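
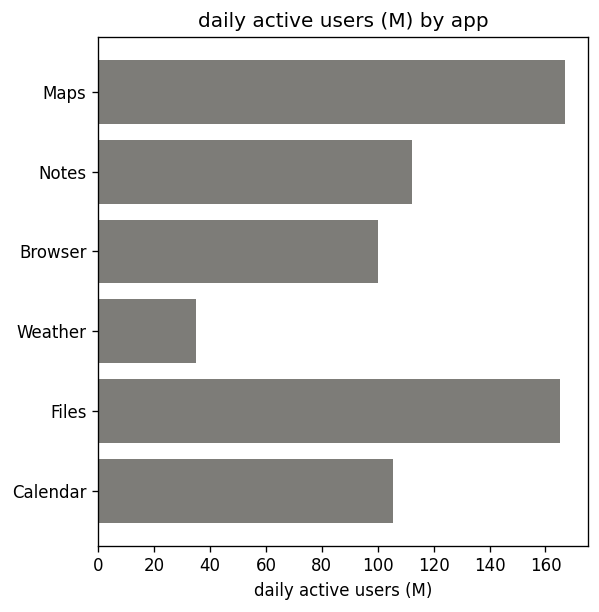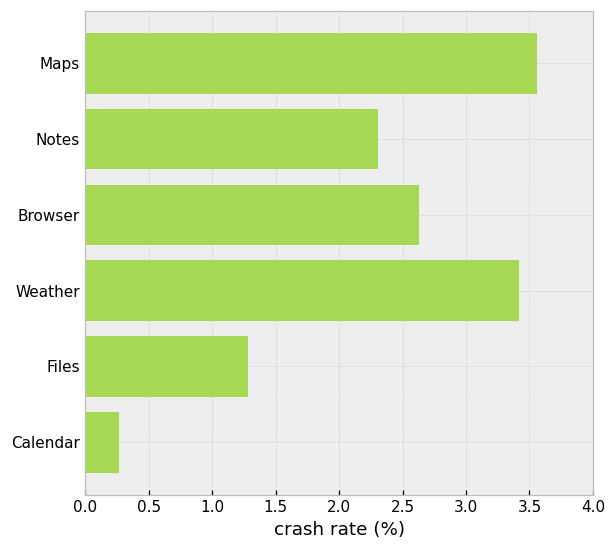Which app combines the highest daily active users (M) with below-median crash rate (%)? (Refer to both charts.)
Files

Chart 2 median crash rate (%) ≈ 2.5; below-median apps: Notes, Files, Calendar. Among those, Files has the highest daily active users (M) (≈ 160).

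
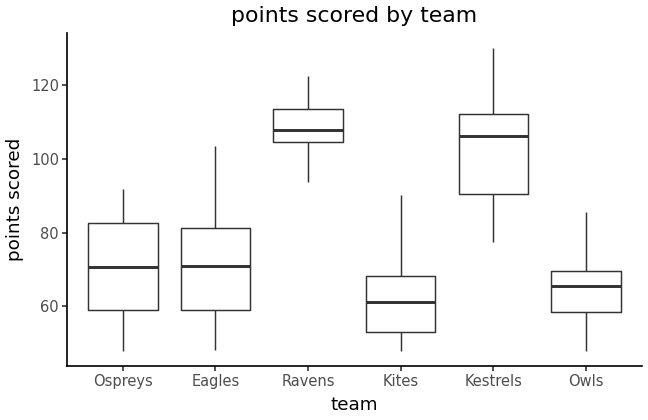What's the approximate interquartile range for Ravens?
≈ 10

Q3 ≈ 115, Q1 ≈ 105; IQR ≈ 10.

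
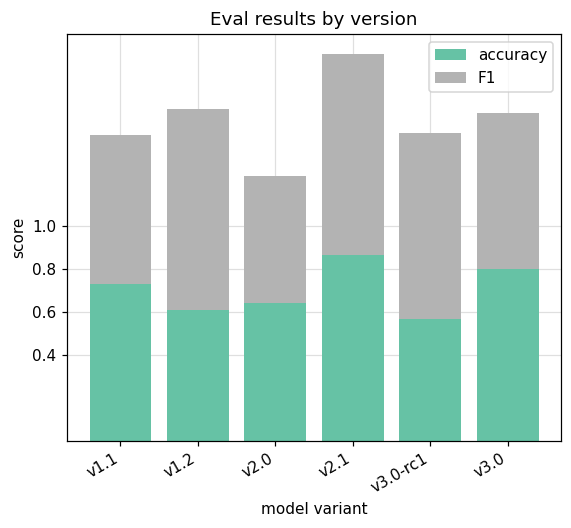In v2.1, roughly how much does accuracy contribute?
accuracy top ≈ 0.8, bottom ≈ 0.0; segment ≈ 0.8.

≈ 0.8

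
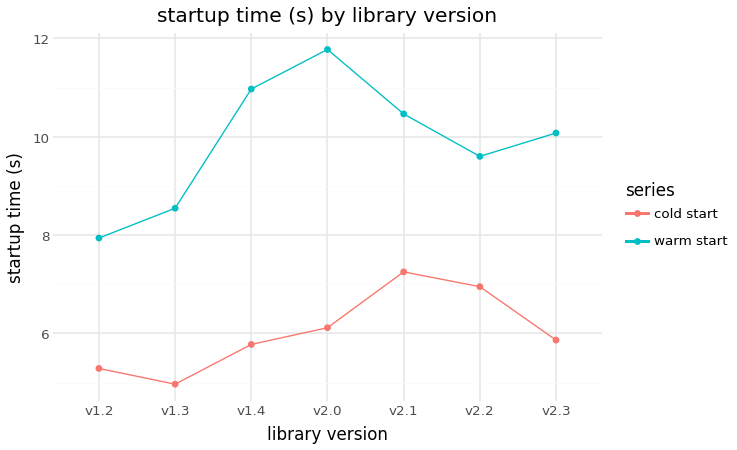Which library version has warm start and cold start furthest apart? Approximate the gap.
v2.0, ≈ 6 s

v2.0: warm start ≈ 12, cold start ≈ 6 → gap ≈ 6. Next-largest (v1.4) is only ≈ 5.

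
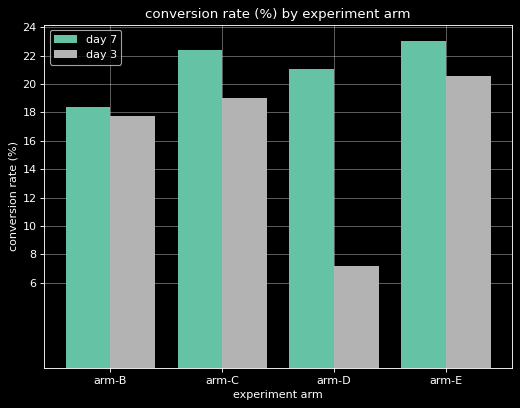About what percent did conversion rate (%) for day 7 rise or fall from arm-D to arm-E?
≈ +9.1%

arm-D ≈ 22, arm-E ≈ 24; (24 − 22) / 22 ≈ +9.1%.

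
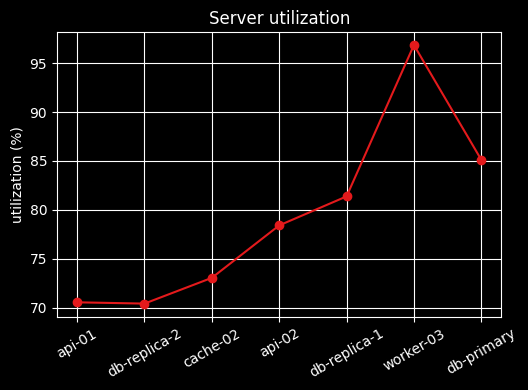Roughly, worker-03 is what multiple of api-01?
worker-03 ≈ 95, api-01 ≈ 70; 95/70 ≈ 1.36.

≈ 1.36×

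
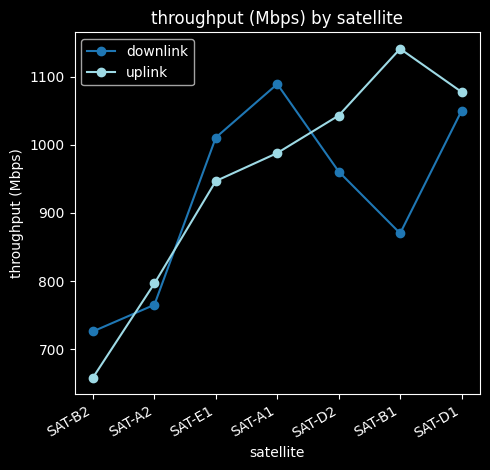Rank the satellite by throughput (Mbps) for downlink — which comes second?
Top 3 for downlink: SAT-A1 ≈ 1100, SAT-D1 ≈ 1050, SAT-E1 ≈ 1000.

SAT-D1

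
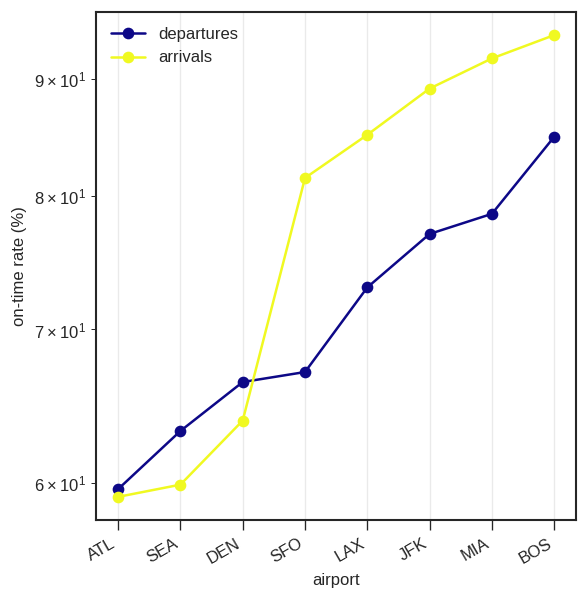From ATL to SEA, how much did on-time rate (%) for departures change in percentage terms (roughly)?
ATL ≈ 60, SEA ≈ 65; (65 − 60) / 60 ≈ +8.3%.

≈ +8.3%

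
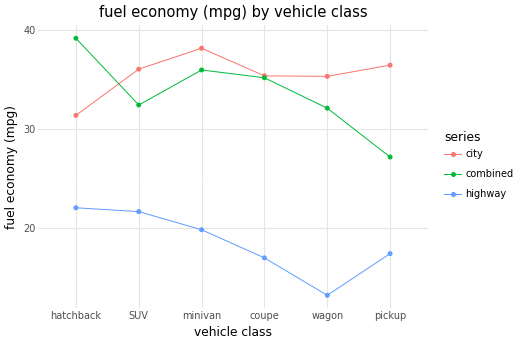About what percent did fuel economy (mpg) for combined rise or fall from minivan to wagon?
minivan ≈ 35, wagon ≈ 30; (30 − 35) / 35 ≈ -14.3%.

≈ -14.3%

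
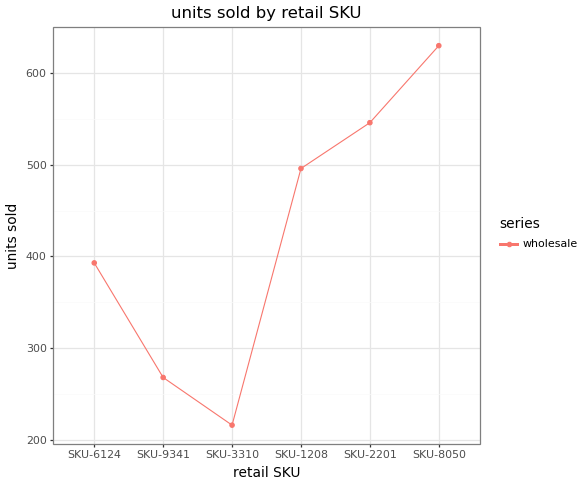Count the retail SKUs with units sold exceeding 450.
3

Above 450: SKU-1208, SKU-2201, SKU-8050.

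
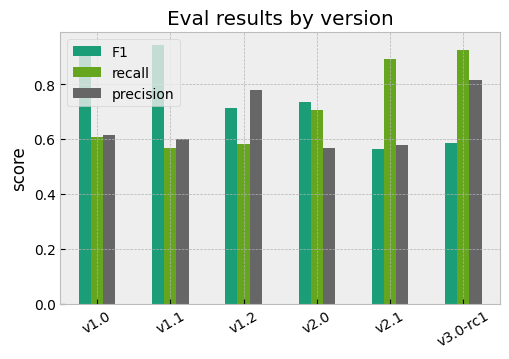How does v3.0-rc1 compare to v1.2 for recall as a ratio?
v3.0-rc1 ≈ 0.9, v1.2 ≈ 0.6; 0.9/0.6 ≈ 1.5.

≈ 1.5×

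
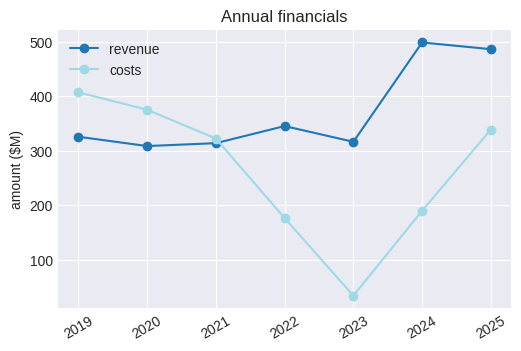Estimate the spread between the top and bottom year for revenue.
Max 2024 ≈ 500, min 2020 ≈ 300; range ≈ 200.

≈ 200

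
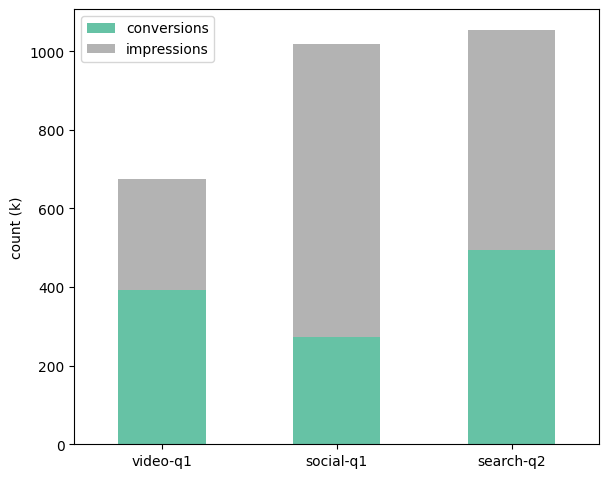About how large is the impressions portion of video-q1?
impressions top ≈ 700, bottom ≈ 400; segment ≈ 300.

≈ 300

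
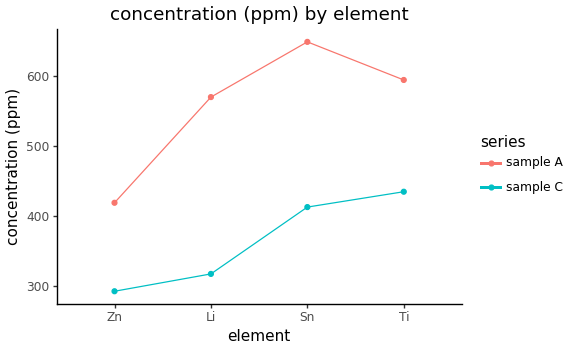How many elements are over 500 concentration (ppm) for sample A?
3

Above 500: Li, Sn, Ti.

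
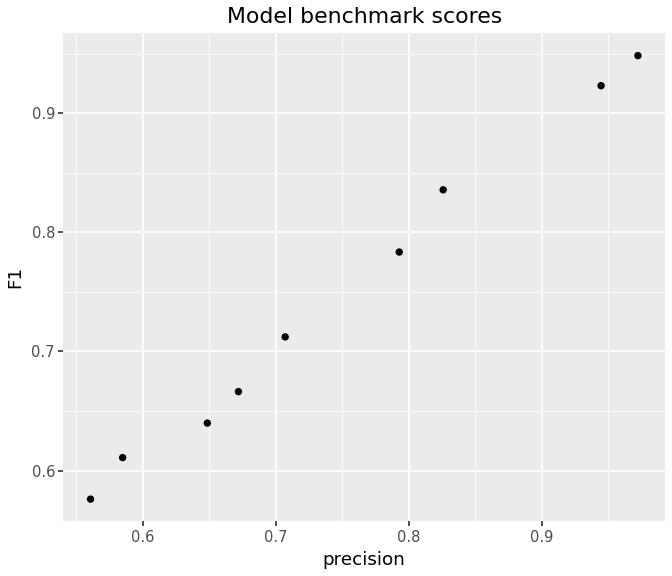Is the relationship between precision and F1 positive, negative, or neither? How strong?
positive, strong

Points are positively correlated; strong (|r| ≈ 1.0).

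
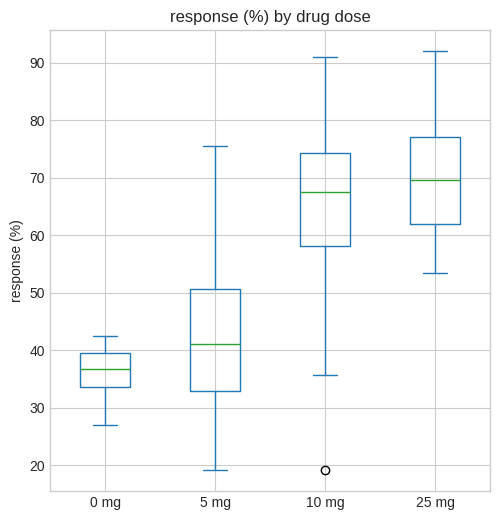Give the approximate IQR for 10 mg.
≈ 15

Q3 ≈ 75, Q1 ≈ 60; IQR ≈ 15.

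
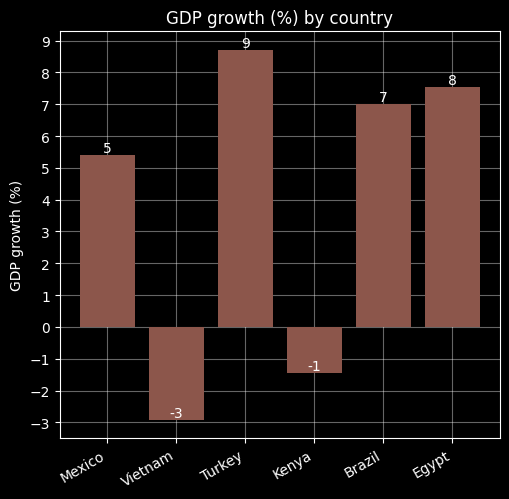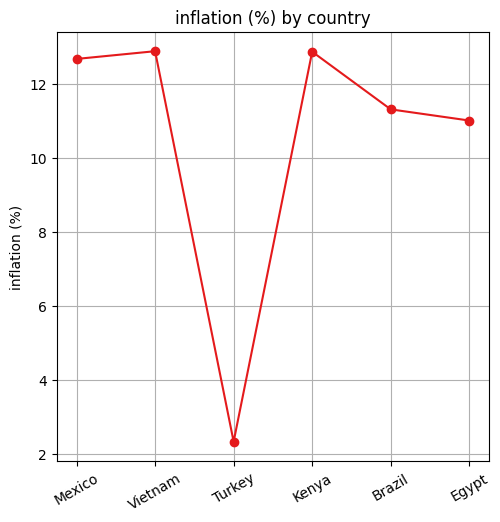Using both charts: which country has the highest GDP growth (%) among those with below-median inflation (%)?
Turkey

Chart 2 median inflation (%) ≈ 12; below-median countries: Turkey, Brazil, Egypt. Among those, Turkey has the highest GDP growth (%) (≈ 9).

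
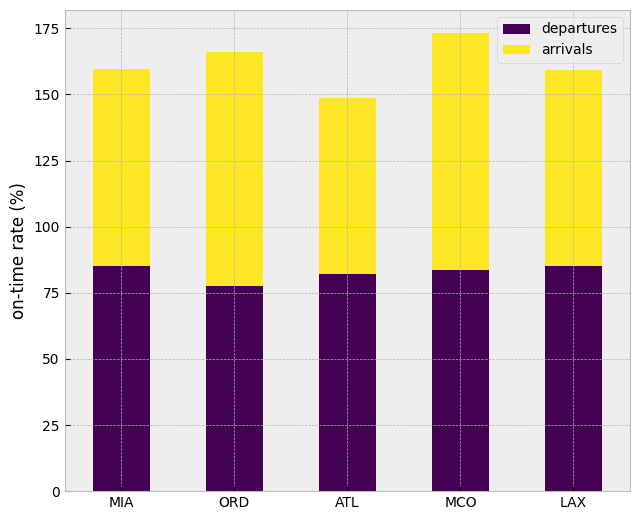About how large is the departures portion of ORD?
≈ 80

departures top ≈ 80, bottom ≈ 0; segment ≈ 80.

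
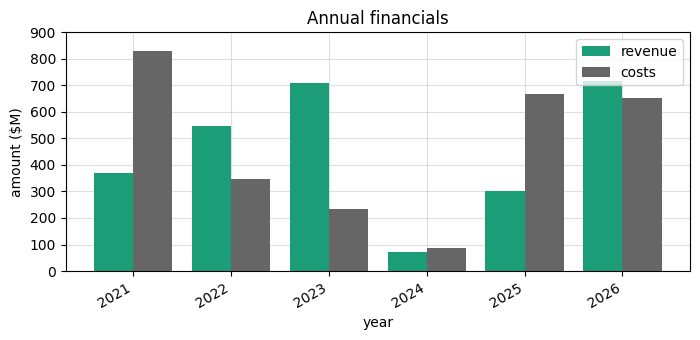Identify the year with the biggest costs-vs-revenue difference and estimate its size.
2023, ≈ 500 $M

2023: costs ≈ 200, revenue ≈ 700 → gap ≈ 500. Next-largest (2021) is only ≈ 400.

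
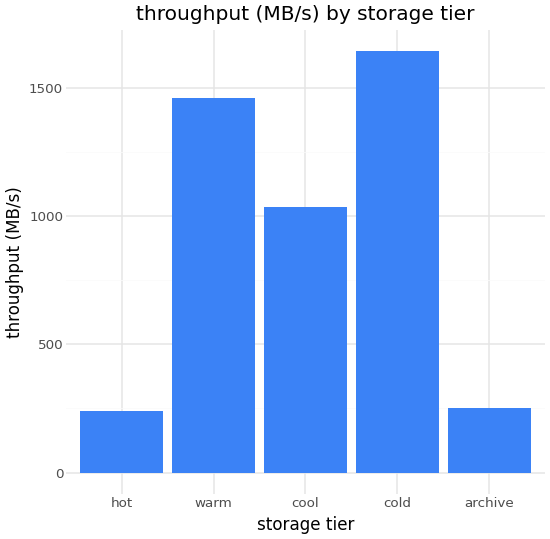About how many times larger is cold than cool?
cold ≈ 1600, cool ≈ 1000; 1600/1000 ≈ 1.6.

≈ 1.6×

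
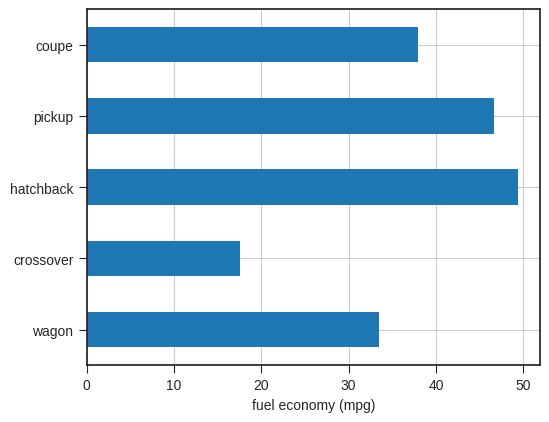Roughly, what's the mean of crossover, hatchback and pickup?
(20 + 50 + 45) / 3 ≈ 38.

≈ 38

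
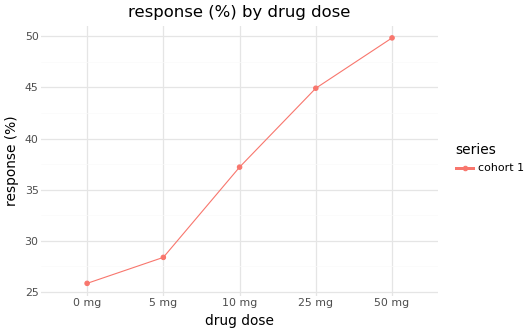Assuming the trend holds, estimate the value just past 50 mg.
Last three: 35, 45, 50 → slope ≈ 7.5/step → next ≈ 57.5.

≈ 57.5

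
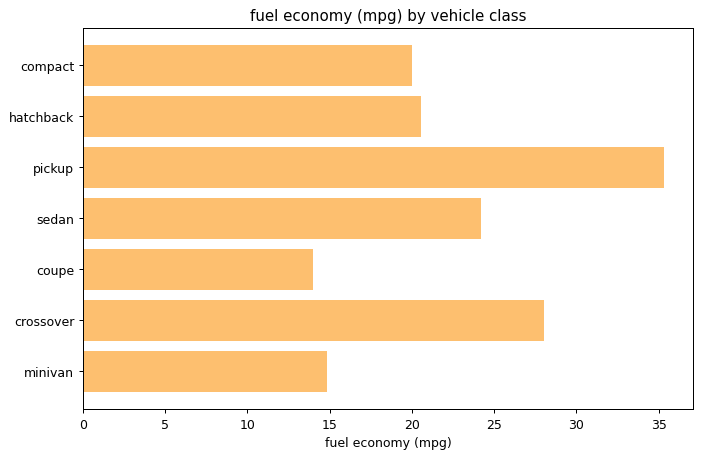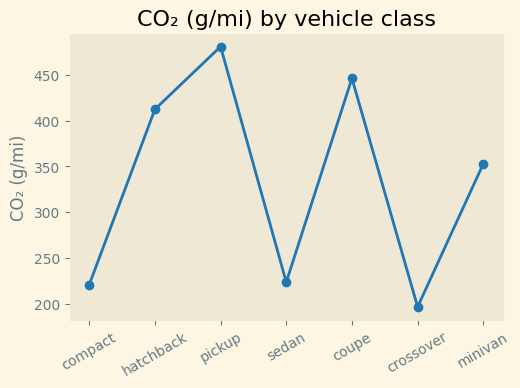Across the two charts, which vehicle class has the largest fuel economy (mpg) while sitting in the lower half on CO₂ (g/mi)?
crossover

Chart 2 median CO₂ (g/mi) ≈ 350; below-median vehicle classes: compact, sedan, crossover. Among those, crossover has the highest fuel economy (mpg) (≈ 30).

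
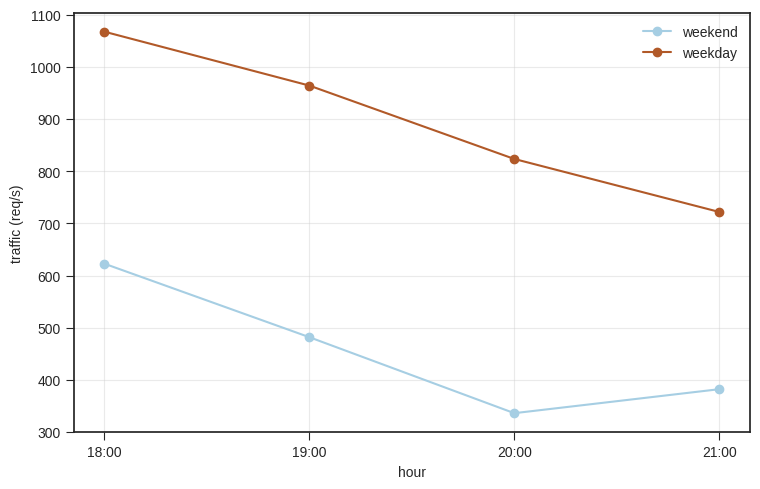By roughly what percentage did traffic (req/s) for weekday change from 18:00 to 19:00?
≈ -9.1%

18:00 ≈ 1100, 19:00 ≈ 1000; (1000 − 1100) / 1100 ≈ -9.1%.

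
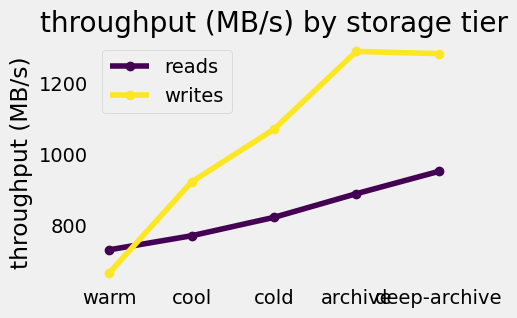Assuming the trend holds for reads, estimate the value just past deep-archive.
≈ 1100

Last three: 800, 900, 1000 → slope ≈ 100/step → next ≈ 1100.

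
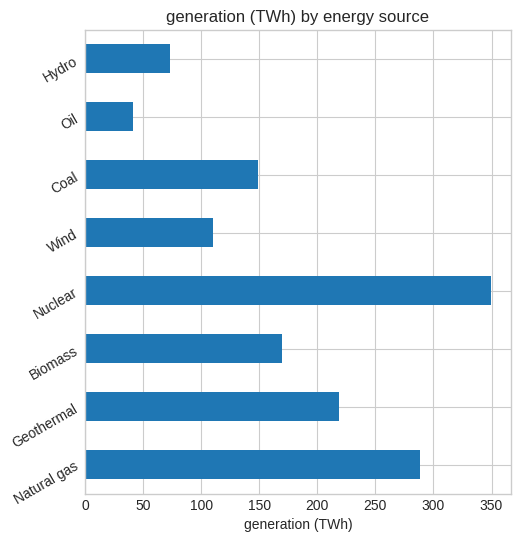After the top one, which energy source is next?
Natural gas

Top 3: Nuclear ≈ 350, Natural gas ≈ 300, Geothermal ≈ 200.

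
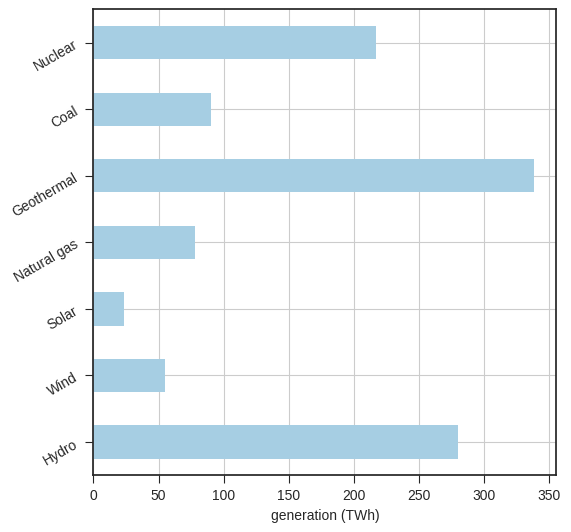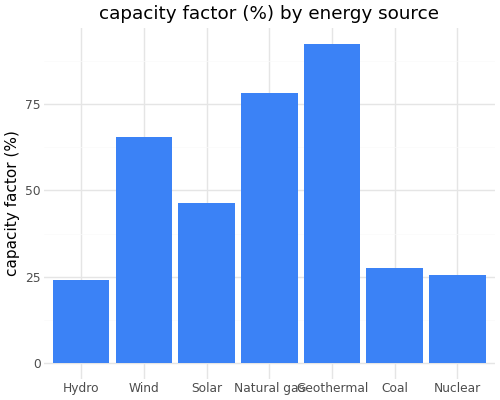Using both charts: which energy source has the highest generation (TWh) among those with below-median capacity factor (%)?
Chart 2 median capacity factor (%) ≈ 50; below-median energy sources: Hydro, Coal, Nuclear. Among those, Hydro has the highest generation (TWh) (≈ 300).

Hydro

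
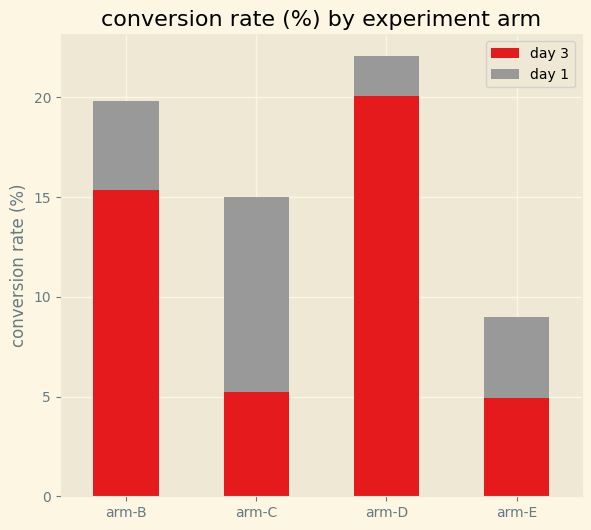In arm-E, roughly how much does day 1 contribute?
day 1 top ≈ 8, bottom ≈ 4; segment ≈ 4.

≈ 4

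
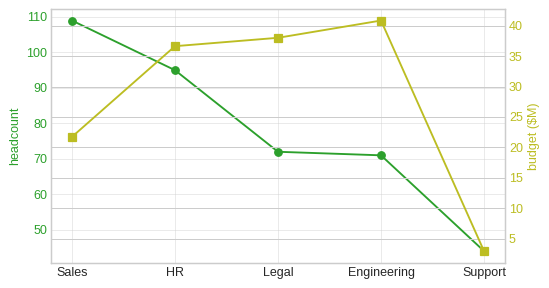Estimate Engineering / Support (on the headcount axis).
≈ 1.75×

Engineering ≈ 70, Support ≈ 40; 70/40 ≈ 1.75.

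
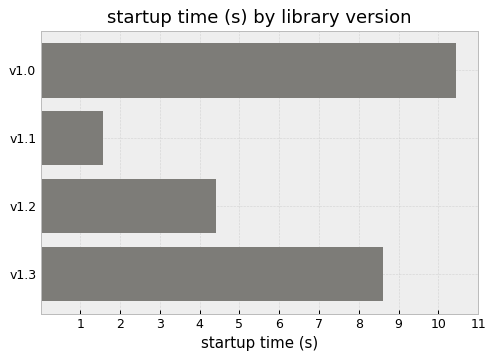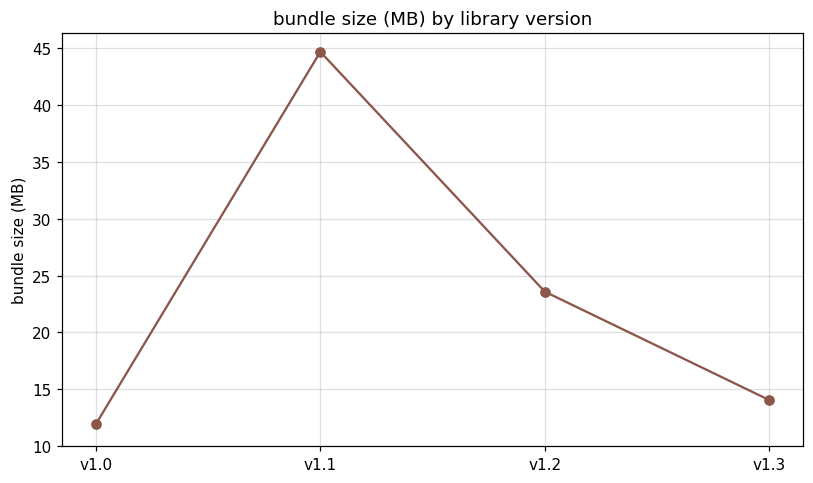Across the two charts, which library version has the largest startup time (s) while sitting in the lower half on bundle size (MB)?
Chart 2 median bundle size (MB) ≈ 20; below-median library versions: v1.0, v1.3. Among those, v1.0 has the highest startup time (s) (≈ 10).

v1.0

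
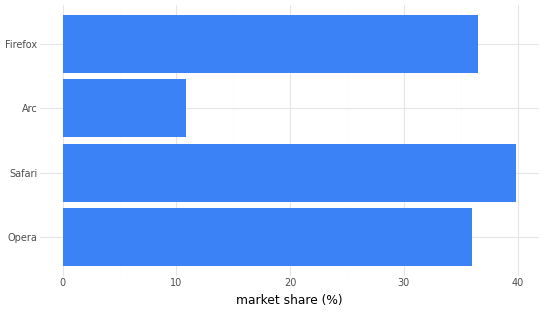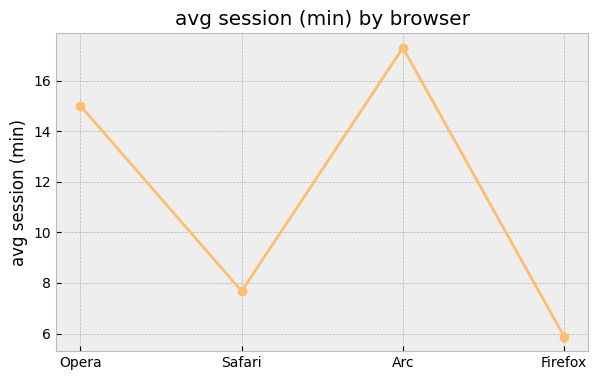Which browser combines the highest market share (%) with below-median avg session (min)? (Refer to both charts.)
Chart 2 median avg session (min) ≈ 12; below-median browsers: Safari, Firefox. Among those, Safari has the highest market share (%) (≈ 40).

Safari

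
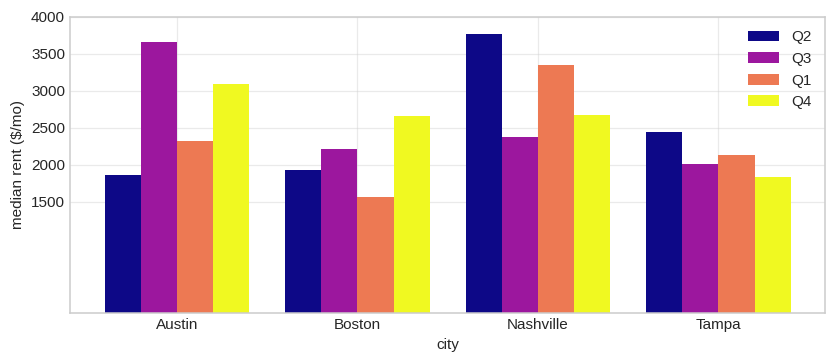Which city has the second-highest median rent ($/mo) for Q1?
Top 3 for Q1: Nashville ≈ 3500, Austin ≈ 2500, Tampa ≈ 2000.

Austin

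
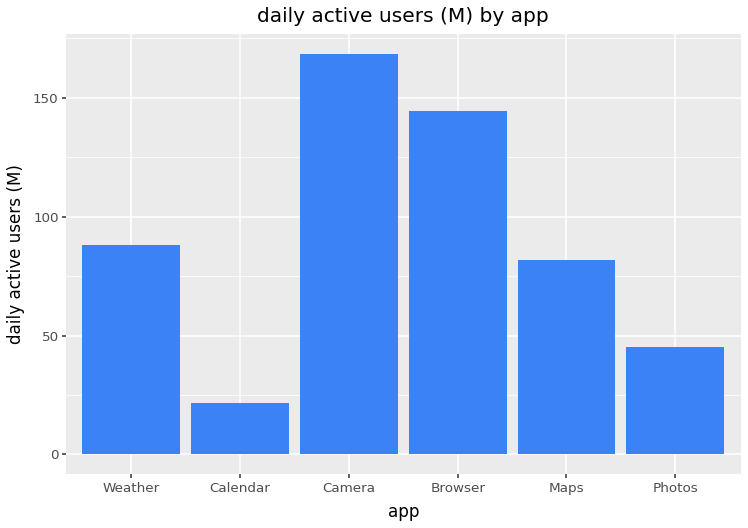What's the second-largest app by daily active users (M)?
Browser

Top 3: Camera ≈ 160, Browser ≈ 140, Weather ≈ 80.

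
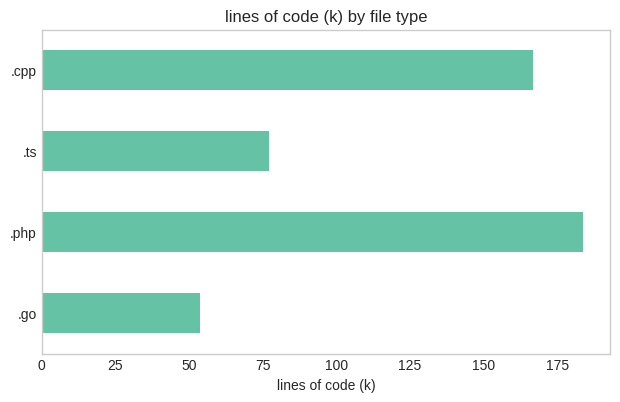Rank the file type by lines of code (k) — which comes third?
Top 4: .php ≈ 180, .cpp ≈ 160, .ts ≈ 80, .go ≈ 60.

.ts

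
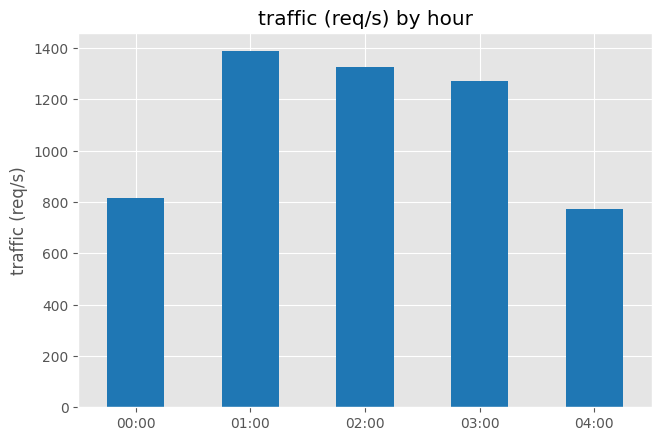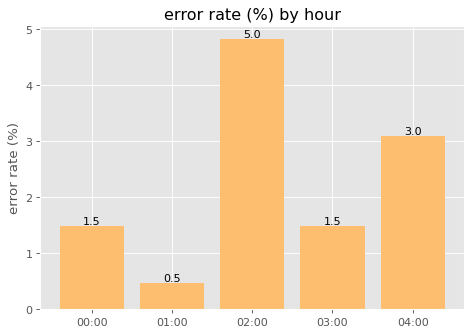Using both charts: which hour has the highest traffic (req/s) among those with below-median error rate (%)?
01:00

Chart 2 median error rate (%) ≈ 1.5; below-median hours: 01:00, 03:00. Among those, 01:00 has the highest traffic (req/s) (≈ 1400).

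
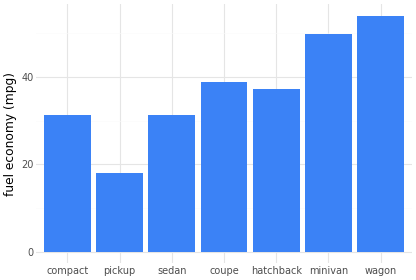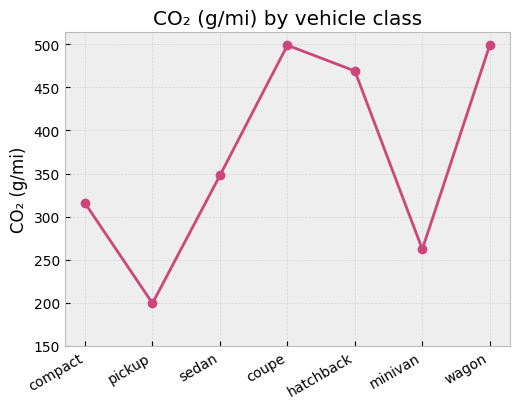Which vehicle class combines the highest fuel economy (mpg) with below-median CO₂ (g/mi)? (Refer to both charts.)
Chart 2 median CO₂ (g/mi) ≈ 350; below-median vehicle classes: compact, pickup, minivan. Among those, minivan has the highest fuel economy (mpg) (≈ 50).

minivan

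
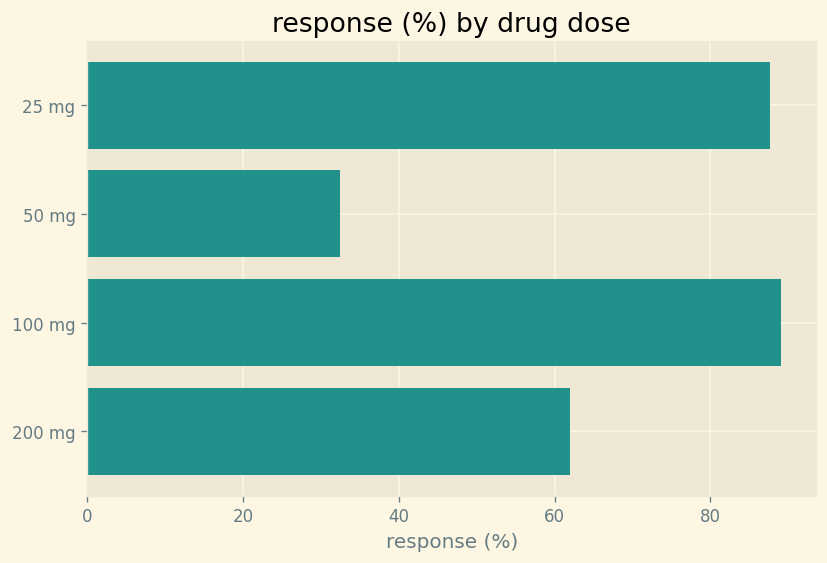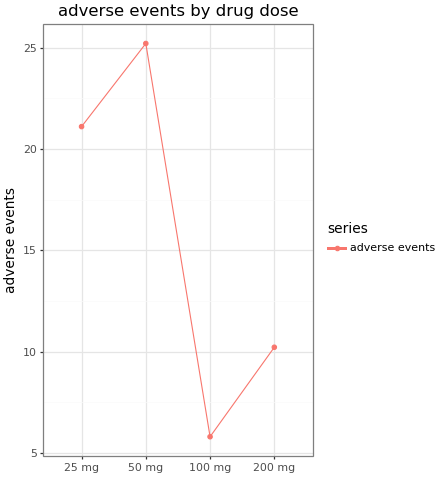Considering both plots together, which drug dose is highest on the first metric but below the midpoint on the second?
Chart 2 median adverse events ≈ 15; below-median drug doses: 100 mg, 200 mg. Among those, 100 mg has the highest response (%) (≈ 90).

100 mg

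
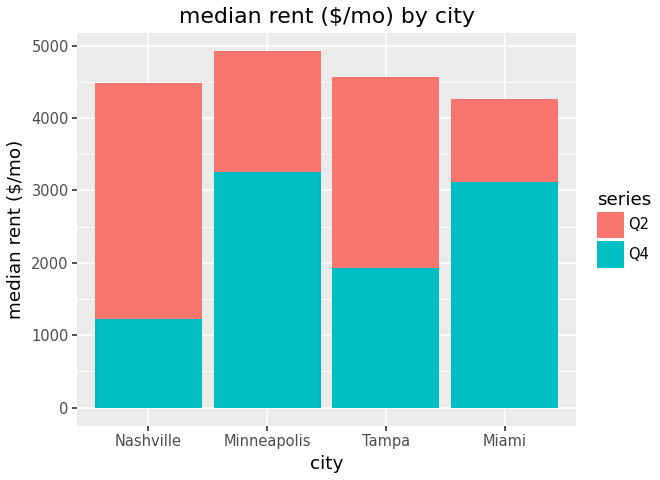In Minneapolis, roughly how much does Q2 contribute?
≈ 1500

Q2 top ≈ 5000, bottom ≈ 3500; segment ≈ 1500.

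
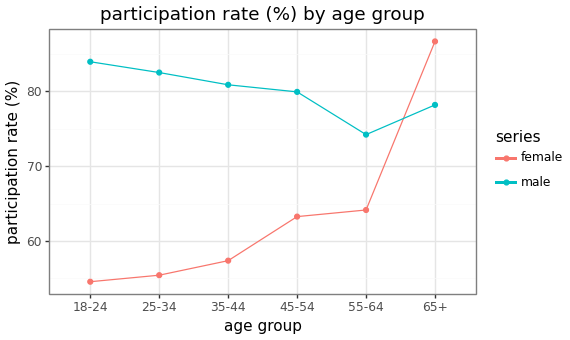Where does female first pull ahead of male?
55-64: female ≈ 65 vs male ≈ 75 (not yet); 65+: female ≈ 85 vs male ≈ 80 (first crossover).

65+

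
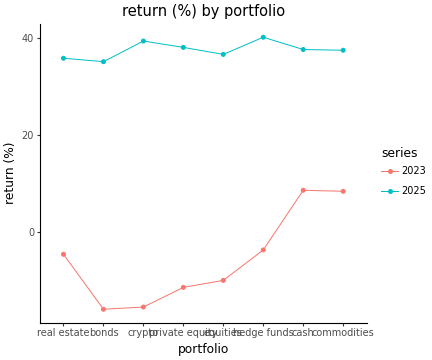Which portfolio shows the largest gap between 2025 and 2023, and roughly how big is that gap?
crypto: 2025 ≈ 40, 2023 ≈ -15 → gap ≈ 55. Next-largest (bonds) is only ≈ 50.

crypto, ≈ 55 %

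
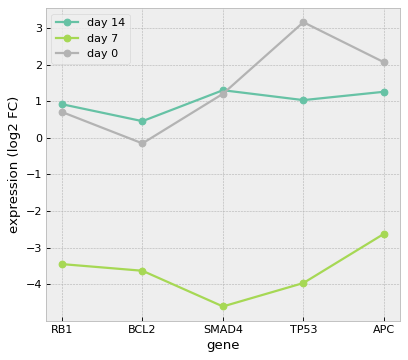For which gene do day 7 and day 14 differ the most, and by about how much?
SMAD4, ≈ 6 log2 FC

SMAD4: day 7 ≈ -5, day 14 ≈ 1 → gap ≈ 6. Next-largest (TP53) is only ≈ 5.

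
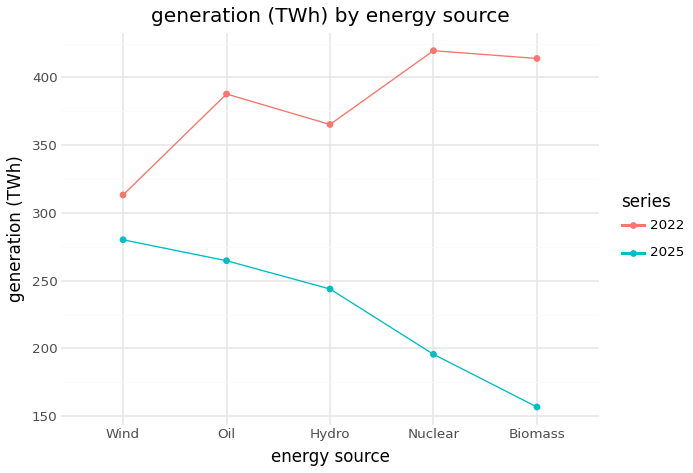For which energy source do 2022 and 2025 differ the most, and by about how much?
Biomass, ≈ 275 TWh

Biomass: 2022 ≈ 425, 2025 ≈ 150 → gap ≈ 275. Next-largest (Nuclear) is only ≈ 225.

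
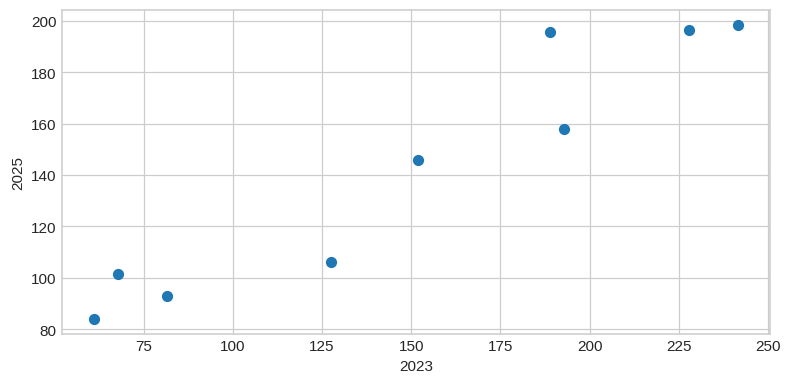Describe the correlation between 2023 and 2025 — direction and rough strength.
Points are positively correlated; strong (|r| ≈ 1.0).

positive, strong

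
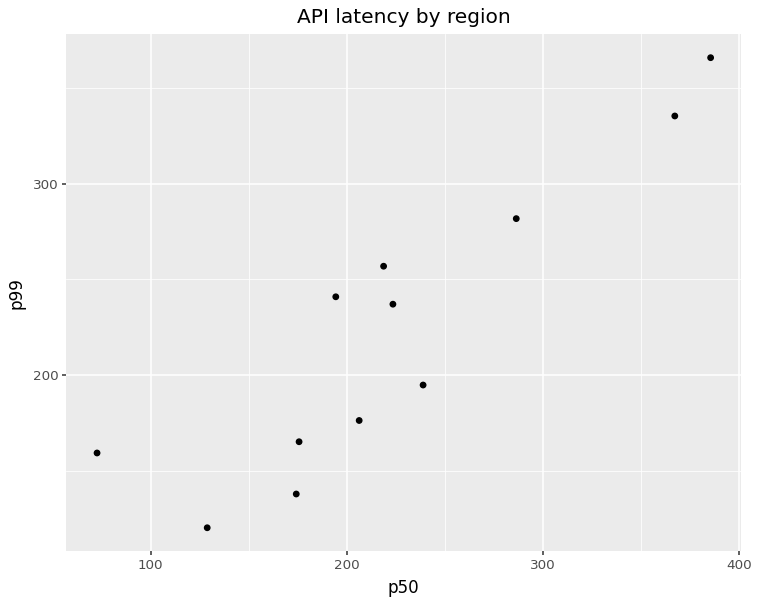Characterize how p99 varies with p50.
Points are positively correlated; strong (|r| ≈ 0.9).

positive, strong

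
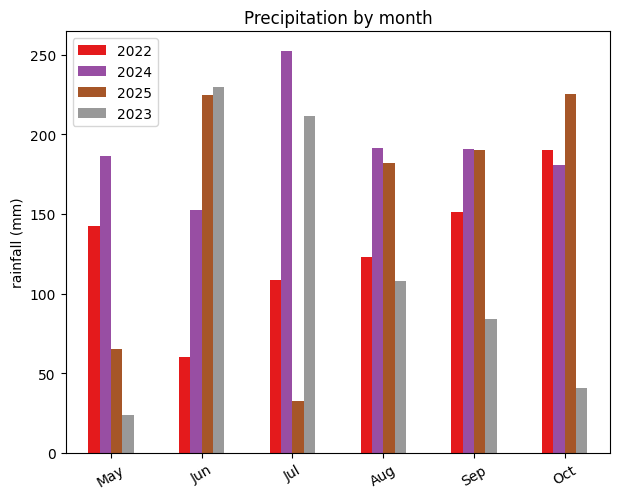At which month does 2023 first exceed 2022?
Jun

May: 2023 ≈ 25 vs 2022 ≈ 150 (not yet); Jun: 2023 ≈ 225 vs 2022 ≈ 50 (first crossover).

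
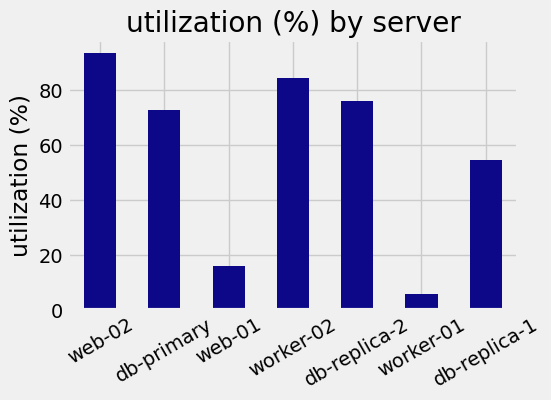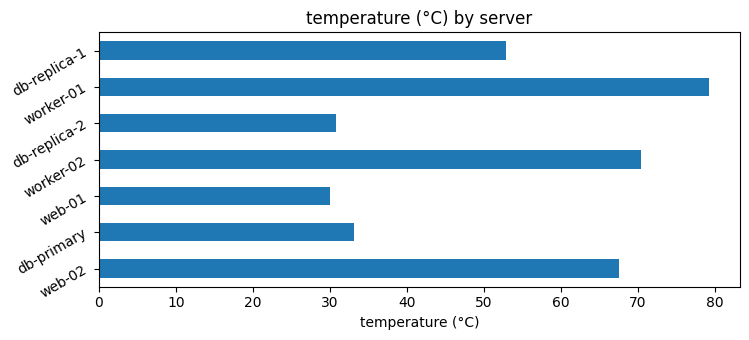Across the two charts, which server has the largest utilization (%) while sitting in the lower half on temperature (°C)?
db-replica-2

Chart 2 median temperature (°C) ≈ 50; below-median servers: db-primary, web-01, db-replica-2. Among those, db-replica-2 has the highest utilization (%) (≈ 80).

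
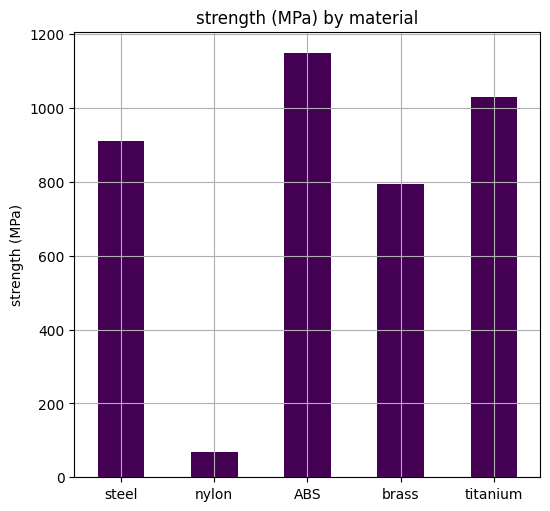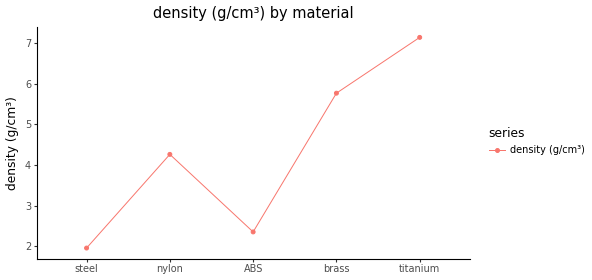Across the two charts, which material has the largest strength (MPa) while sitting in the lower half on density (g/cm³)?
Chart 2 median density (g/cm³) ≈ 4; below-median materials: steel, ABS. Among those, ABS has the highest strength (MPa) (≈ 1200).

ABS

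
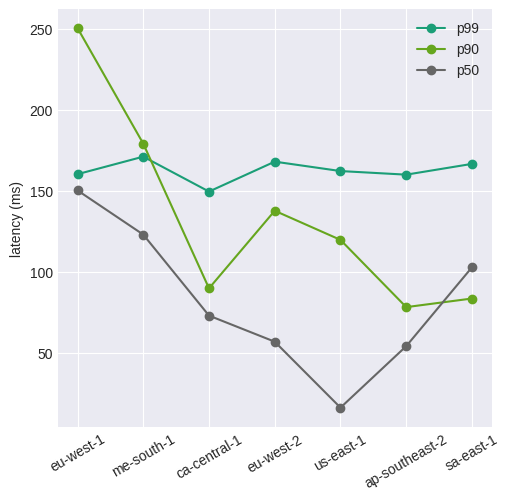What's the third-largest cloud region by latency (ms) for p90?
eu-west-2

Top 4 for p90: eu-west-1 ≈ 260, me-south-1 ≈ 180, eu-west-2 ≈ 140, us-east-1 ≈ 120.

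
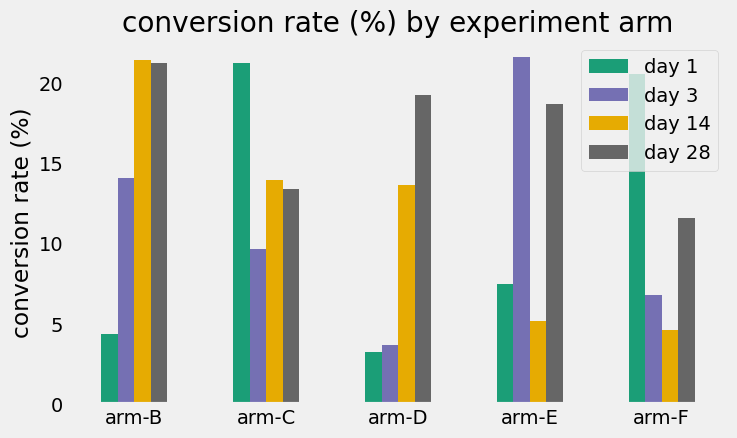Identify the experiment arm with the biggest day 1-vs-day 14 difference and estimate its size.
arm-B: day 1 ≈ 4, day 14 ≈ 22 → gap ≈ 18. Next-largest (arm-F) is only ≈ 16.

arm-B, ≈ 18 %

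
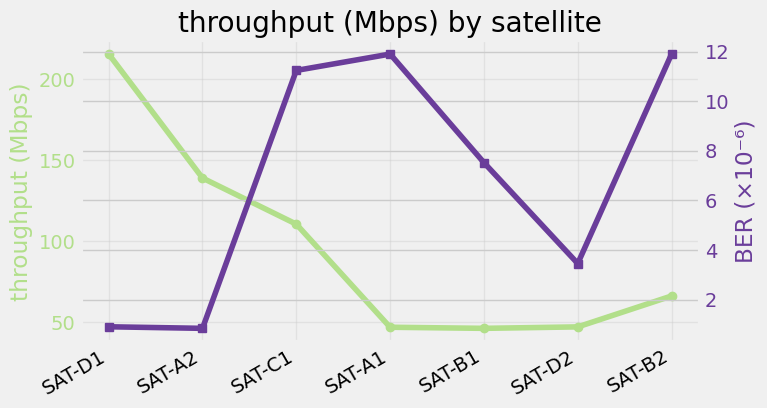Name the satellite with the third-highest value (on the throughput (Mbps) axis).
Top 4 (on the throughput (Mbps) axis): SAT-D1 ≈ 220, SAT-A2 ≈ 140, SAT-C1 ≈ 120, SAT-B2 ≈ 60.

SAT-C1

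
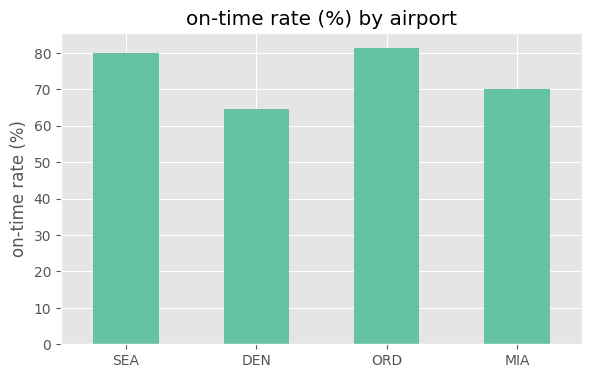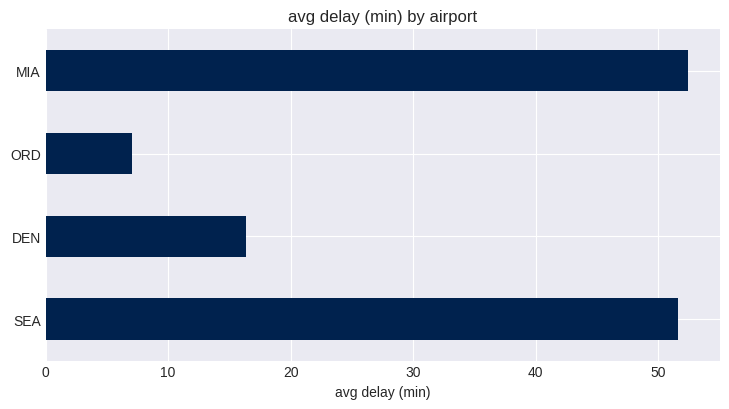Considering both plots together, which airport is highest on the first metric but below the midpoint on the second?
ORD

Chart 2 median avg delay (min) ≈ 35; below-median airports: DEN, ORD. Among those, ORD has the highest on-time rate (%) (≈ 80).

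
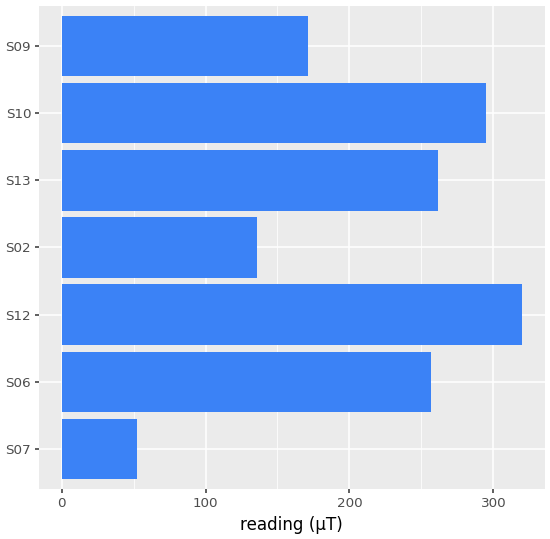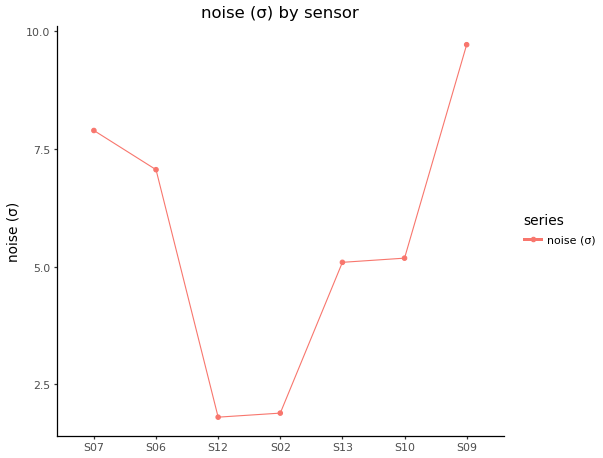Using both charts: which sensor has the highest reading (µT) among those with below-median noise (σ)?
Chart 2 median noise (σ) ≈ 5; below-median sensors: S12, S02, S13. Among those, S12 has the highest reading (µT) (≈ 300).

S12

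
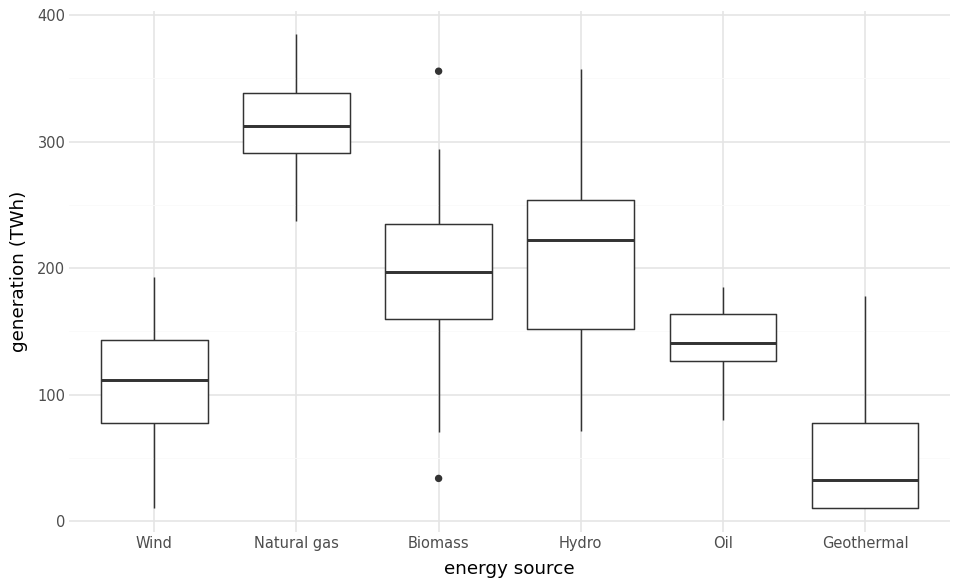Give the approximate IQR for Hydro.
Q3 ≈ 250, Q1 ≈ 150; IQR ≈ 100.

≈ 100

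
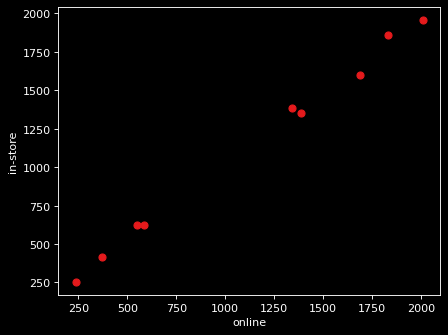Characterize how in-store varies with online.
positive, strong

Points are positively correlated; strong (|r| ≈ 1.0).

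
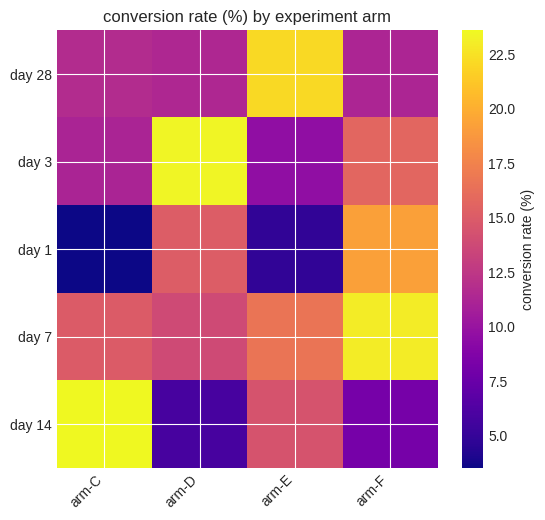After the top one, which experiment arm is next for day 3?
arm-F

Top 3 for day 3: arm-D ≈ 24, arm-F ≈ 16, arm-C ≈ 12.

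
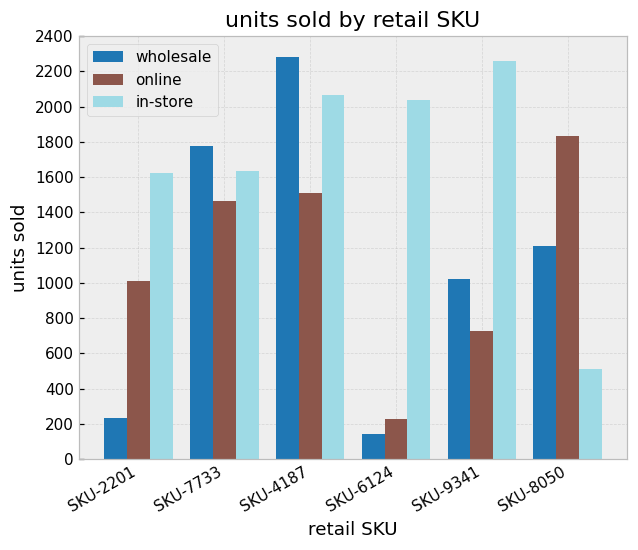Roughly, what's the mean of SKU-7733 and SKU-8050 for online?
≈ 1600

(1400 + 1800) / 2 ≈ 1600.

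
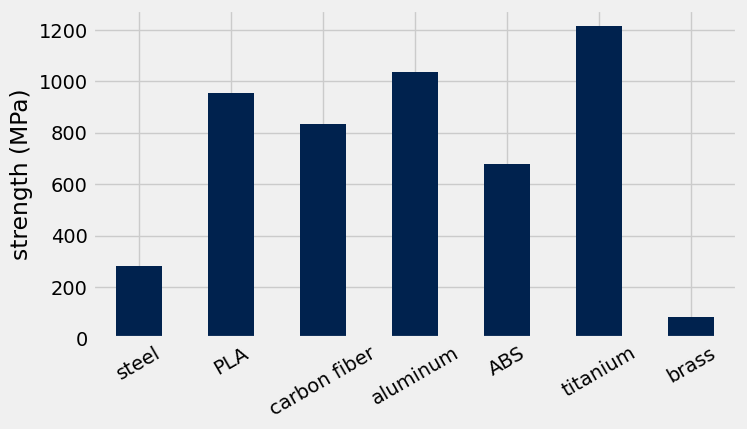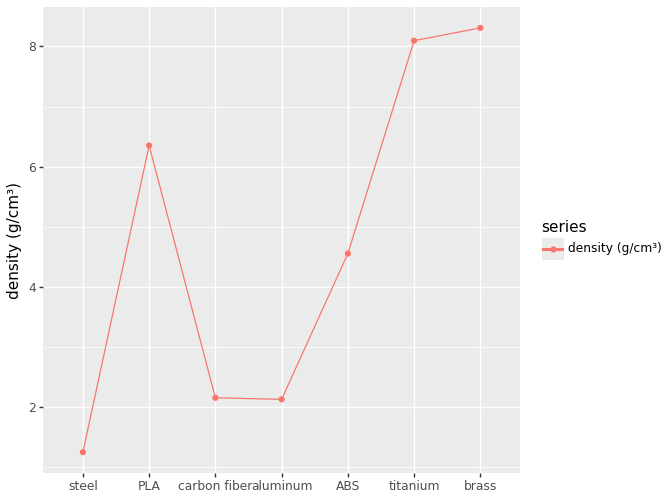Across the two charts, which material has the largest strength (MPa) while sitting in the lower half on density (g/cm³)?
aluminum

Chart 2 median density (g/cm³) ≈ 5; below-median materials: steel, carbon fiber, aluminum. Among those, aluminum has the highest strength (MPa) (≈ 1000).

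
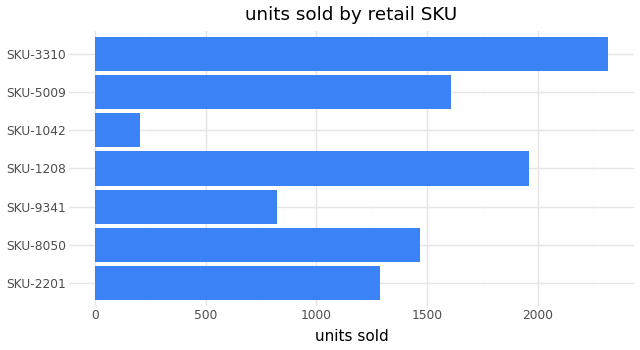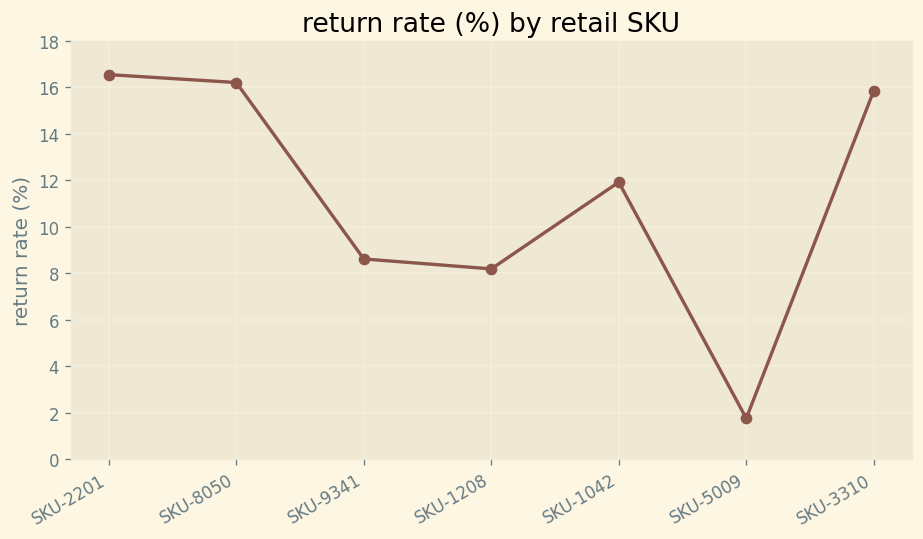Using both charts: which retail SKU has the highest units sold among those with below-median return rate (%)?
SKU-1208

Chart 2 median return rate (%) ≈ 12; below-median retail SKUs: SKU-9341, SKU-1208, SKU-5009. Among those, SKU-1208 has the highest units sold (≈ 2000).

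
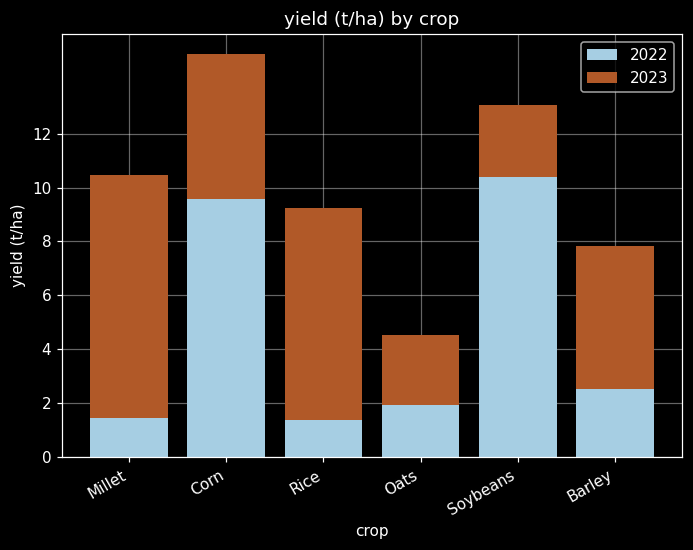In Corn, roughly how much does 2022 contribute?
≈ 10

2022 top ≈ 10, bottom ≈ 0; segment ≈ 10.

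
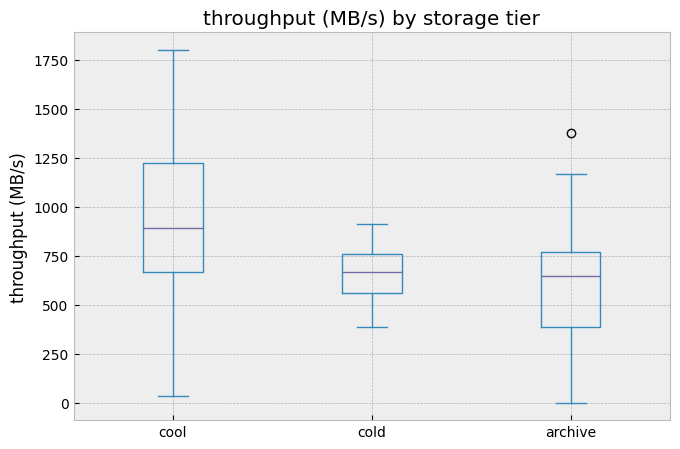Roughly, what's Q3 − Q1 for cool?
Q3 ≈ 1220, Q1 ≈ 660; IQR ≈ 560.

≈ 560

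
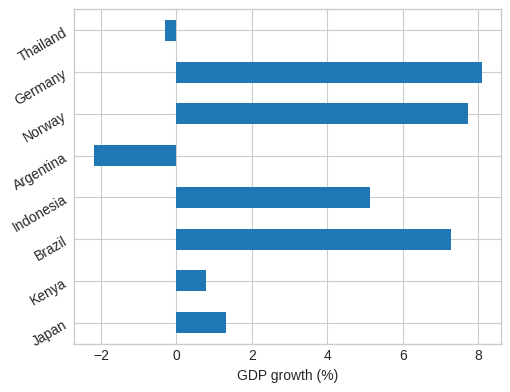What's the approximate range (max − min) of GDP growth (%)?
≈ 10

Max Germany ≈ 8, min Argentina ≈ -2; range ≈ 10.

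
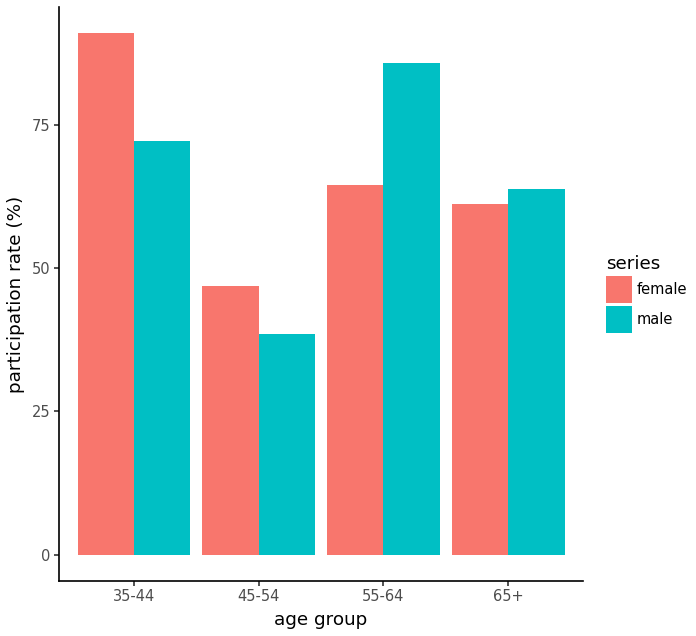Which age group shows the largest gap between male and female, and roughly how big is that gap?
55-64, ≈ 30 %

55-64: male ≈ 90, female ≈ 60 → gap ≈ 30. Next-largest (35-44) is only ≈ 20.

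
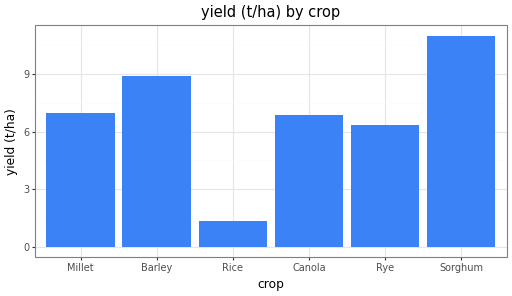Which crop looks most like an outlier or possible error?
Rice

Rice ≈ 1; the rest sit between ≈ 6 and ≈ 11.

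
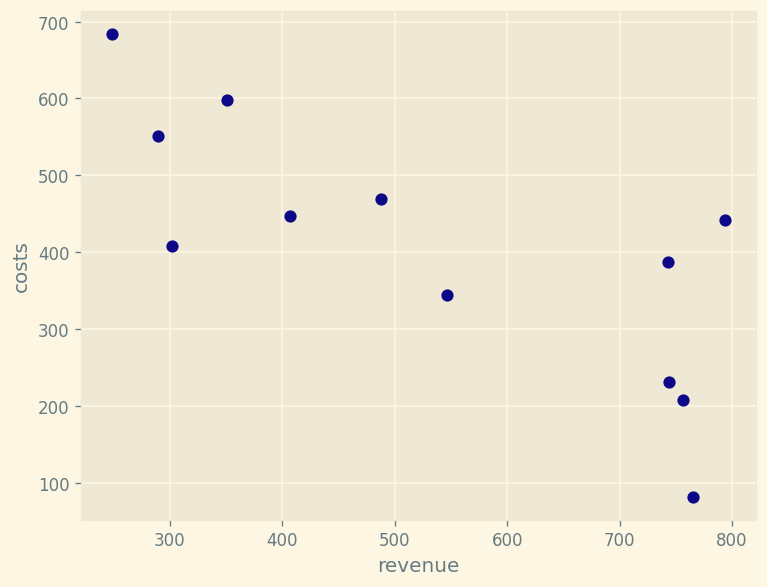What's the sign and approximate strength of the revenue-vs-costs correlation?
negative, strong

Points are negatively correlated; strong (|r| ≈ 0.8).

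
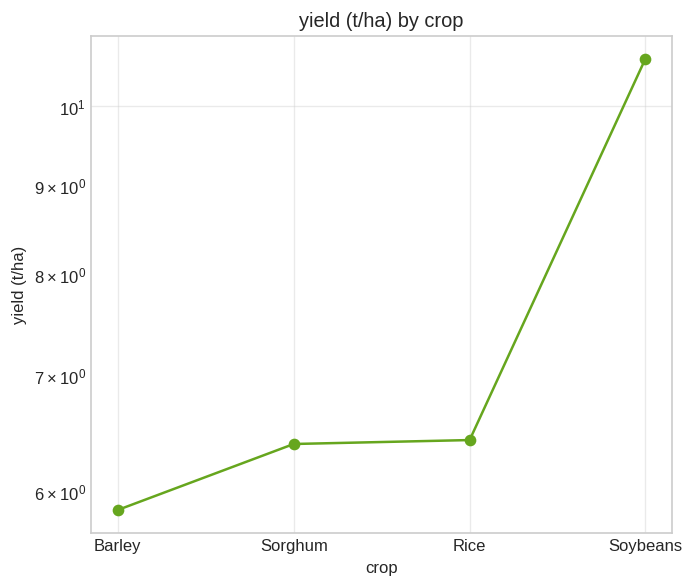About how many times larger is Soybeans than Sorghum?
Soybeans ≈ 10.5, Sorghum ≈ 6.5; 10.5/6.5 ≈ 1.62.

≈ 1.62×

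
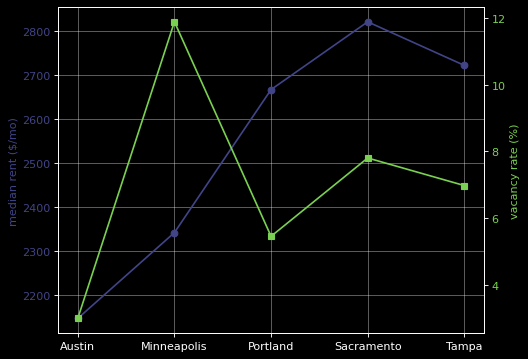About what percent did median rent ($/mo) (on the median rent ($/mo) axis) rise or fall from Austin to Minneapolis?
Austin ≈ 2100, Minneapolis ≈ 2300; (2300 − 2100) / 2100 ≈ +9.5%.

≈ +9.5%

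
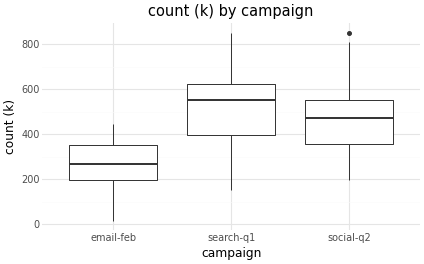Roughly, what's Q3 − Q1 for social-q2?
≈ 200

Q3 ≈ 550, Q1 ≈ 350; IQR ≈ 200.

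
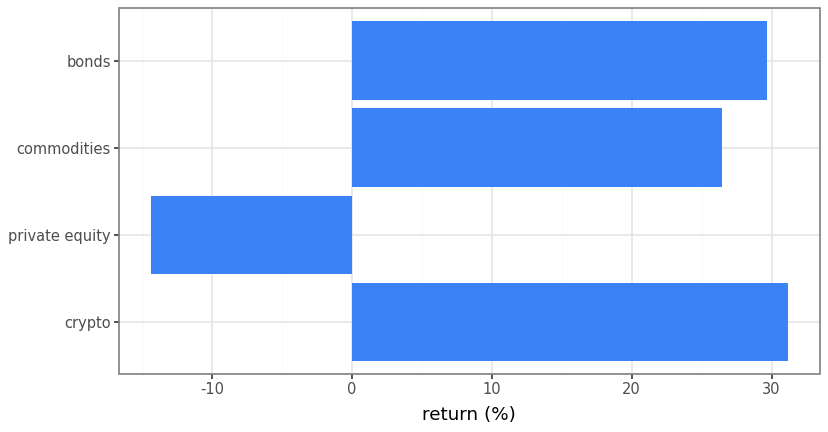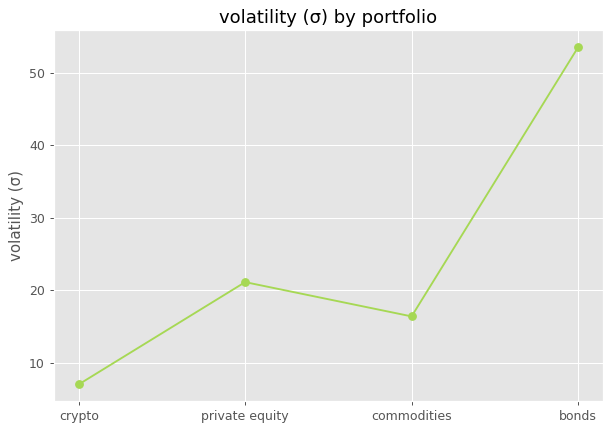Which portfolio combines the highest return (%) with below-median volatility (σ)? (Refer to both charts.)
crypto

Chart 2 median volatility (σ) ≈ 20; below-median portfolios: crypto, commodities. Among those, crypto has the highest return (%) (≈ 30).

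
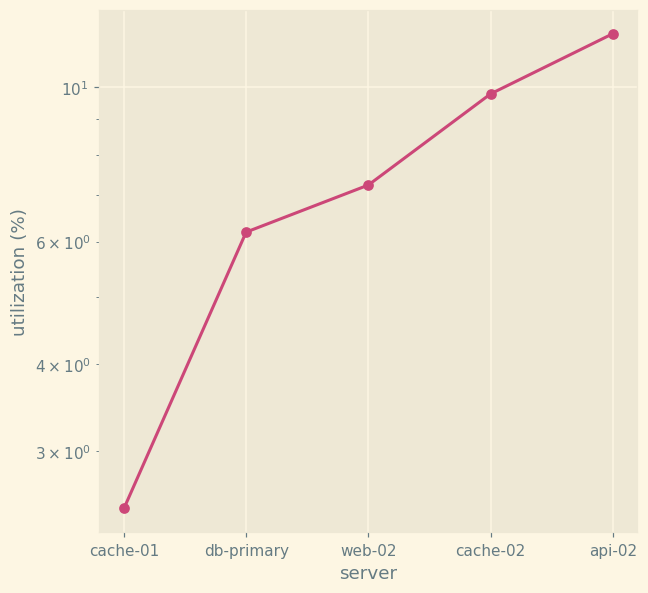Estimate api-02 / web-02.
≈ 1.71×

api-02 ≈ 12, web-02 ≈ 7; 12/7 ≈ 1.71.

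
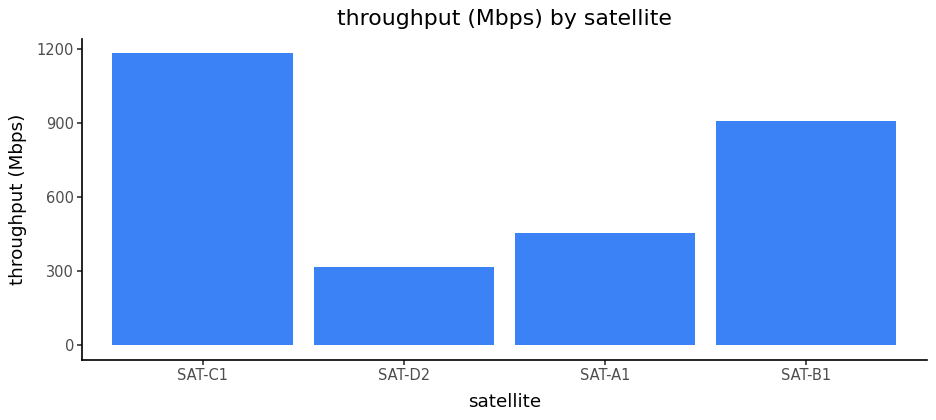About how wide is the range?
Max SAT-C1 ≈ 1200, min SAT-D2 ≈ 300; range ≈ 900.

≈ 900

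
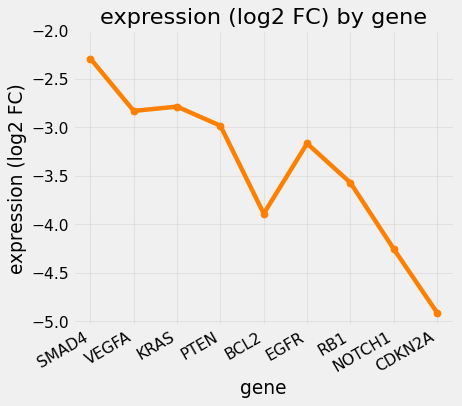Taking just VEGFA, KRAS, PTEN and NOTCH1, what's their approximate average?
≈ -3.38

(-3.0 + -3.0 + -3.0 + -4.5) / 4 ≈ -3.38.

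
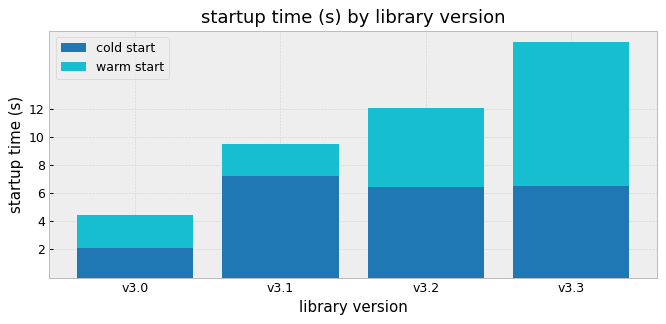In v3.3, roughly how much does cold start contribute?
cold start top ≈ 6, bottom ≈ 0; segment ≈ 6.

≈ 6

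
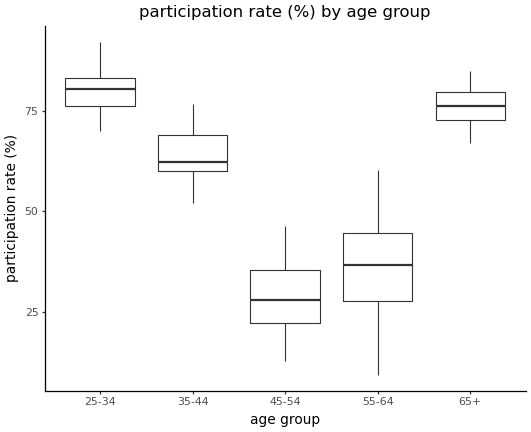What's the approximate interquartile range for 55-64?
≈ 15

Q3 ≈ 45, Q1 ≈ 30; IQR ≈ 15.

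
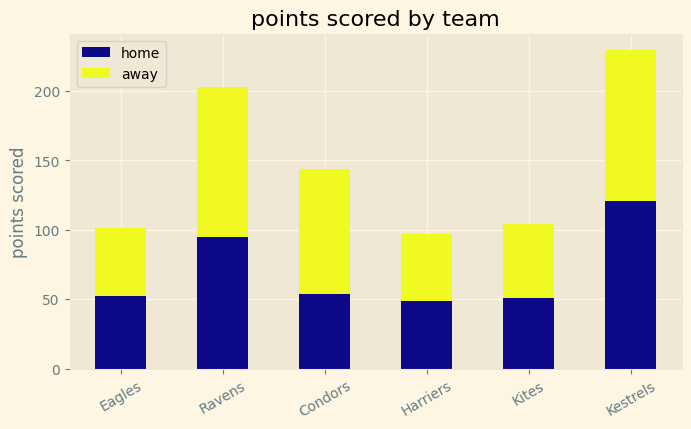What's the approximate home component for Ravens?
≈ 100

home top ≈ 100, bottom ≈ 0; segment ≈ 100.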